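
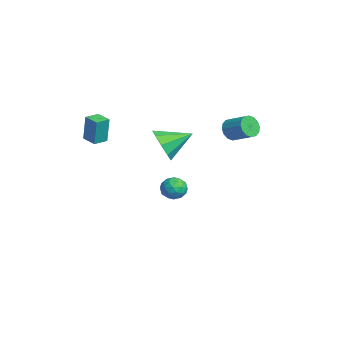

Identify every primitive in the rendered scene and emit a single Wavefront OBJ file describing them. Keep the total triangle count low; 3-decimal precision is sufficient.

v 2.574 -0.628 2.374
v 2.969 -1.016 3.23
v 2.586 0.868 3.046
v 3.481 -0.825 2.796
v 3.568 -0.542 2.164
v 3.19 -0.299 1.63
v 2.523 -0.21 1.445
v 1.88 -0.316 1.694
v 1.562 -0.568 2.261
v 1.717 -0.849 2.881
v 2.273 -1.025 3.263
v -3.927 1.065 -3.432
v -3.54 1.71 -3.281
v -2.86 0.43 -3.459
v -2.473 1.075 -3.308
v -2.922 0.762 -2.77
v -3.581 1.154 -2.753
v -2.819 0.986 -3.987
v -3.478 1.378 -3.97
v -2.855 1.661 -3.623
v -2.918 1.522 -2.871
v -3.482 0.618 -3.869
v -3.545 0.479 -3.117
v -3.827 1.443 -3.354
v -2.573 0.697 -3.386
v -2.837 0.513 -3.07
v -2.609 0.892 -2.98
v -3.852 1.116 -3.044
v -3.624 1.495 -2.955
v -3.261 0.938 -2.655
v -2.776 0.645 -3.785
v -2.548 1.024 -3.696
v -3.791 1.248 -3.76
v -3.563 1.627 -3.67
v -3.139 1.202 -4.085
v -3.197 1.794 -3.466
v -2.57 1.421 -3.482
v -2.773 1.368 -3.881
v -3.161 1.599 -3.872
v -3.234 1.712 -3.024
v -2.607 1.339 -3.04
v -2.871 1.155 -2.724
v -3.259 1.385 -2.714
v -2.832 1.683 -3.226
v -3.793 0.801 -3.7
v -3.166 0.428 -3.716
v -3.141 0.755 -4.026
v -3.529 0.985 -4.016
v -3.83 0.719 -3.258
v -3.203 0.346 -3.274
v -3.239 0.541 -2.868
v -3.627 0.772 -2.859
v -3.568 0.457 -3.514
v -3.436 -3.555 0.528
v -3.284 -3.449 2.087
v -3.851 -2.836 0.519
v -3.699 -2.73 2.078
v -2.661 -3.11 0.422
v -2.509 -3.004 1.981
v -3.076 -2.391 0.413
v -2.924 -2.285 1.972
v -0.438 3.46 1.827
v -0.059 3.436 1.251
v 0.817 4.177 1.797
v 0.438 4.2 2.373
v -0.272 3.719 1.21
v 0.603 4.46 1.755
v -0.53 3.933 1.334
v 0.345 4.674 1.879
v -0.764 4.02 1.59
v 0.112 4.76 2.136
v -0.909 3.956 1.91
v -0.034 4.697 2.455
v -0.929 3.76 2.207
v -0.054 4.501 2.753
v -0.817 3.483 2.403
v 0.059 4.224 2.949
v -0.603 3.2 2.445
v 0.272 3.941 2.99
v -0.345 2.986 2.321
v 0.53 3.727 2.866
v -0.112 2.9 2.064
v 0.764 3.64 2.61
v 0.034 2.963 1.745
v 0.909 3.704 2.29
v 0.054 3.159 1.447
v 0.929 3.9 1.993
f 2 1 4
f 2 4 3
f 4 1 5
f 4 5 3
f 5 1 6
f 5 6 3
f 6 1 7
f 6 7 3
f 7 1 8
f 7 8 3
f 8 1 9
f 8 9 3
f 9 1 10
f 9 10 3
f 10 1 11
f 10 11 3
f 11 1 2
f 11 2 3
f 12 49 28
f 49 23 52
f 28 52 17
f 49 52 28
f 12 28 24
f 28 17 29
f 24 29 13
f 28 29 24
f 12 24 33
f 24 13 34
f 33 34 19
f 24 34 33
f 12 33 45
f 33 19 48
f 45 48 22
f 33 48 45
f 12 45 49
f 45 22 53
f 49 53 23
f 45 53 49
f 13 29 40
f 29 17 43
f 40 43 21
f 29 43 40
f 17 52 30
f 52 23 51
f 30 51 16
f 52 51 30
f 23 53 50
f 53 22 46
f 50 46 14
f 53 46 50
f 22 48 47
f 48 19 35
f 47 35 18
f 48 35 47
f 19 34 39
f 34 13 36
f 39 36 20
f 34 36 39
f 15 41 27
f 41 21 42
f 27 42 16
f 41 42 27
f 15 27 25
f 27 16 26
f 25 26 14
f 27 26 25
f 15 25 32
f 25 14 31
f 32 31 18
f 25 31 32
f 15 32 37
f 32 18 38
f 37 38 20
f 32 38 37
f 15 37 41
f 37 20 44
f 41 44 21
f 37 44 41
f 16 42 30
f 42 21 43
f 30 43 17
f 42 43 30
f 14 26 50
f 26 16 51
f 50 51 23
f 26 51 50
f 18 31 47
f 31 14 46
f 47 46 22
f 31 46 47
f 20 38 39
f 38 18 35
f 39 35 19
f 38 35 39
f 21 44 40
f 44 20 36
f 40 36 13
f 44 36 40
f 55 57 54
f 58 55 54
f 54 57 56
f 56 58 54
f 55 61 57
f 59 55 58
f 59 61 55
f 57 61 56
f 60 58 56
f 56 61 60
f 60 59 58
f 61 59 60
f 63 62 66
f 63 66 64
f 64 66 67
f 64 67 65
f 66 62 68
f 66 68 67
f 67 68 69
f 67 69 65
f 68 62 70
f 68 70 69
f 69 70 71
f 69 71 65
f 70 62 72
f 70 72 71
f 71 72 73
f 71 73 65
f 72 62 74
f 72 74 73
f 73 74 75
f 73 75 65
f 74 62 76
f 74 76 75
f 75 76 77
f 75 77 65
f 76 62 78
f 76 78 77
f 77 78 79
f 77 79 65
f 78 62 80
f 78 80 79
f 79 80 81
f 79 81 65
f 80 62 82
f 80 82 81
f 81 82 83
f 81 83 65
f 82 62 84
f 82 84 83
f 83 84 85
f 83 85 65
f 84 62 86
f 84 86 85
f 85 86 87
f 85 87 65
f 86 62 63
f 86 63 87
f 87 63 64
f 87 64 65



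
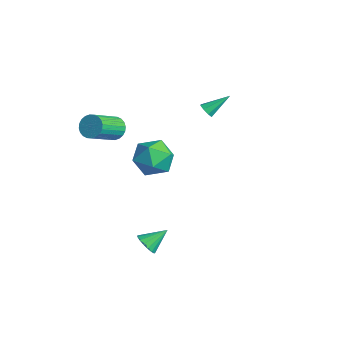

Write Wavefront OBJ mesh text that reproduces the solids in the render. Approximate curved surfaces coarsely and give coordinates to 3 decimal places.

v 3.558 -3.053 -2.316
v 3.962 -3.399 -1.877
v 3.662 -1.927 -1.524
v 4.175 -3.267 -2.092
v 4.246 -3.086 -2.359
v 4.16 -2.897 -2.616
v 3.936 -2.744 -2.804
v 3.625 -2.661 -2.881
v 3.299 -2.669 -2.828
v 3.033 -2.764 -2.658
v 2.887 -2.925 -2.409
v 2.894 -3.116 -2.14
v 3.054 -3.292 -1.911
v 3.329 -3.413 -1.774
v 3.657 -3.452 -1.762
v -1.757 -2.343 2.722
v -1.058 -2.153 2.572
v -0.404 -3.706 3.648
v -1.103 -3.897 3.798
v -1.106 -2.004 2.815
v -0.452 -3.558 3.891
v -1.253 -1.908 3.044
v -0.599 -3.461 4.12
v -1.477 -1.877 3.224
v -0.823 -3.431 4.3
v -1.743 -1.918 3.327
v -1.089 -3.472 4.404
v -2.012 -2.023 3.339
v -1.358 -3.577 4.415
v -2.242 -2.177 3.256
v -1.587 -3.731 4.332
v -2.398 -2.356 3.092
v -1.744 -3.91 4.168
v -2.456 -2.534 2.872
v -1.802 -4.087 3.948
v -2.408 -2.682 2.629
v -1.754 -4.236 3.705
v -2.261 -2.779 2.4
v -1.607 -4.332 3.476
v -2.037 -2.809 2.22
v -1.383 -4.363 3.296
v -1.771 -2.768 2.116
v -1.117 -4.322 3.193
v -1.502 -2.663 2.105
v -0.848 -4.217 3.181
v -1.273 -2.509 2.188
v -0.618 -4.063 3.264
v -1.116 -2.33 2.352
v -0.462 -3.884 3.428
v 1.015 -0.972 3.214
v 2.192 -1.015 2.938
v 0.628 -2.225 1.762
v 1.805 -2.268 1.486
v 1.408 -2.758 2.518
v 1.648 -1.983 3.415
v 1.172 -1.257 1.285
v 1.412 -0.482 2.182
v 2.289 -1.19 1.745
v 2.435 -2.118 2.507
v 0.385 -1.122 2.193
v 0.531 -2.05 2.955
v -1.633 2.88 2.529
v -1.191 2.975 2.292
v -1.427 4.16 3.431
v -1.495 3.148 2.117
v -1.879 3.163 2.183
v -2.12 3.013 2.452
v -2.075 2.784 2.765
v -1.771 2.612 2.94
v -1.387 2.597 2.874
v -1.147 2.747 2.606
f 2 1 4
f 2 4 3
f 4 1 5
f 4 5 3
f 5 1 6
f 5 6 3
f 6 1 7
f 6 7 3
f 7 1 8
f 7 8 3
f 8 1 9
f 8 9 3
f 9 1 10
f 9 10 3
f 10 1 11
f 10 11 3
f 11 1 12
f 11 12 3
f 12 1 13
f 12 13 3
f 13 1 14
f 13 14 3
f 14 1 15
f 14 15 3
f 15 1 2
f 15 2 3
f 17 16 20
f 17 20 18
f 18 20 21
f 18 21 19
f 20 16 22
f 20 22 21
f 21 22 23
f 21 23 19
f 22 16 24
f 22 24 23
f 23 24 25
f 23 25 19
f 24 16 26
f 24 26 25
f 25 26 27
f 25 27 19
f 26 16 28
f 26 28 27
f 27 28 29
f 27 29 19
f 28 16 30
f 28 30 29
f 29 30 31
f 29 31 19
f 30 16 32
f 30 32 31
f 31 32 33
f 31 33 19
f 32 16 34
f 32 34 33
f 33 34 35
f 33 35 19
f 34 16 36
f 34 36 35
f 35 36 37
f 35 37 19
f 36 16 38
f 36 38 37
f 37 38 39
f 37 39 19
f 38 16 40
f 38 40 39
f 39 40 41
f 39 41 19
f 40 16 42
f 40 42 41
f 41 42 43
f 41 43 19
f 42 16 44
f 42 44 43
f 43 44 45
f 43 45 19
f 44 16 46
f 44 46 45
f 45 46 47
f 45 47 19
f 46 16 48
f 46 48 47
f 47 48 49
f 47 49 19
f 48 16 17
f 48 17 49
f 49 17 18
f 49 18 19
f 50 61 55
f 50 55 51
f 50 51 57
f 50 57 60
f 50 60 61
f 51 55 59
f 55 61 54
f 61 60 52
f 60 57 56
f 57 51 58
f 53 59 54
f 53 54 52
f 53 52 56
f 53 56 58
f 53 58 59
f 54 59 55
f 52 54 61
f 56 52 60
f 58 56 57
f 59 58 51
f 63 62 65
f 63 65 64
f 65 62 66
f 65 66 64
f 66 62 67
f 66 67 64
f 67 62 68
f 67 68 64
f 68 62 69
f 68 69 64
f 69 62 70
f 69 70 64
f 70 62 71
f 70 71 64
f 71 62 63
f 71 63 64



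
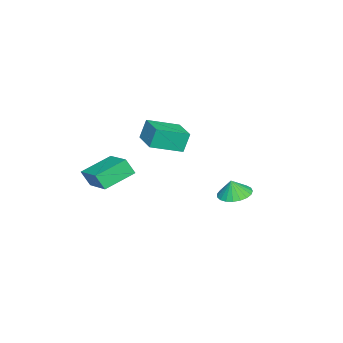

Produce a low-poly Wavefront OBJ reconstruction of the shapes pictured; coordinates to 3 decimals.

v 0.903 -2.399 -2.187
v 0.97 -2.885 -1.27
v 2.302 -1 -1.546
v 2.369 -1.486 -0.63
v 2.311 -3.494 -2.87
v 2.378 -3.98 -1.954
v 3.71 -2.095 -2.23
v 3.777 -2.581 -1.313
v -3.55 -3.032 -1.981
v -3.859 -2.754 -0.749
v -4.67 -1.522 -2.603
v -4.979 -1.244 -1.371
v -2.081 -1.896 -1.869
v -2.39 -1.618 -0.637
v -3.201 -0.386 -2.491
v -3.51 -0.108 -1.259
v -0.729 3.339 -3.756
v -0.252 4.16 -3.71
v -0.551 3.181 -2.764
v -0.62 4.274 -3.626
v -1.008 4.227 -3.564
v -1.347 4.026 -3.535
v -1.579 3.707 -3.545
v -1.664 3.324 -3.591
v -1.588 2.944 -3.665
v -1.363 2.632 -3.755
v -1.028 2.442 -3.846
v -0.642 2.408 -3.92
v -0.271 2.534 -3.967
v 0.021 2.8 -3.977
v 0.184 3.159 -3.948
v 0.188 3.549 -3.887
v 0.034 3.903 -3.803
f 2 4 1
f 5 2 1
f 1 4 3
f 3 5 1
f 2 8 4
f 6 2 5
f 6 8 2
f 4 8 3
f 7 5 3
f 3 8 7
f 7 6 5
f 8 6 7
f 10 12 9
f 13 10 9
f 9 12 11
f 11 13 9
f 10 16 12
f 14 10 13
f 14 16 10
f 12 16 11
f 15 13 11
f 11 16 15
f 15 14 13
f 16 14 15
f 18 17 20
f 18 20 19
f 20 17 21
f 20 21 19
f 21 17 22
f 21 22 19
f 22 17 23
f 22 23 19
f 23 17 24
f 23 24 19
f 24 17 25
f 24 25 19
f 25 17 26
f 25 26 19
f 26 17 27
f 26 27 19
f 27 17 28
f 27 28 19
f 28 17 29
f 28 29 19
f 29 17 30
f 29 30 19
f 30 17 31
f 30 31 19
f 31 17 32
f 31 32 19
f 32 17 33
f 32 33 19
f 33 17 18
f 33 18 19



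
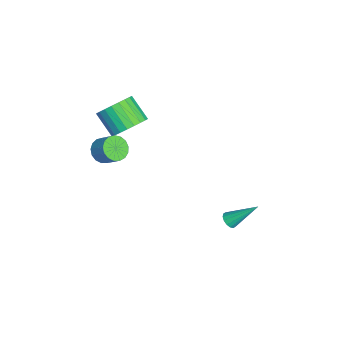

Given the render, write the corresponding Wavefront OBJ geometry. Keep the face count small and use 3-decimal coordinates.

v 0.314 -3.957 2.351
v 0.8 -3.75 1.791
v 1.372 -3.096 2.529
v 0.886 -3.303 3.089
v 0.532 -3.497 1.774
v 1.105 -2.843 2.512
v 0.215 -3.349 1.889
v 0.787 -2.695 2.627
v -0.08 -3.34 2.11
v 0.493 -2.687 2.848
v -0.284 -3.473 2.386
v 0.288 -2.819 3.124
v -0.352 -3.717 2.655
v 0.221 -3.063 3.393
v -0.267 -4.015 2.853
v 0.306 -3.362 3.591
v -0.049 -4.301 2.937
v 0.523 -3.647 3.675
v 0.252 -4.507 2.886
v 0.825 -3.853 3.624
v 0.567 -4.587 2.713
v 1.14 -3.934 3.451
v 0.824 -4.523 2.457
v 1.397 -3.87 3.195
v 0.965 -4.33 2.176
v 1.537 -3.676 2.914
v 0.956 -4.05 1.936
v 1.528 -3.397 2.674
v -0.75 2.517 -4.673
v -0.227 2.54 -4.753
v -0.61 4.003 -3.327
v -0.335 2.715 -4.935
v -0.554 2.836 -5.047
v -0.826 2.872 -5.058
v -1.077 2.813 -4.966
v -1.241 2.674 -4.795
v -1.274 2.493 -4.592
v -1.166 2.318 -4.41
v -0.947 2.197 -4.298
v -0.675 2.161 -4.287
v -0.423 2.22 -4.379
v -0.259 2.359 -4.55
v -2.553 -2.691 1.574
v -1.86 -2.438 2.376
v -2.794 -3.276 3.448
v -3.487 -3.529 2.646
v -2.131 -2.111 2.395
v -3.065 -2.949 3.467
v -2.467 -1.873 2.289
v -3.401 -2.711 3.361
v -2.816 -1.759 2.074
v -3.75 -2.597 3.146
v -3.125 -1.787 1.783
v -4.059 -2.625 2.855
v -3.347 -1.952 1.46
v -4.28 -2.791 2.532
v -3.448 -2.231 1.155
v -4.381 -3.069 2.226
v -3.412 -2.579 0.913
v -4.346 -3.417 1.985
v -3.246 -2.944 0.772
v -4.18 -3.782 1.844
v -2.975 -3.271 0.753
v -3.909 -4.109 1.825
v -2.639 -3.509 0.859
v -3.573 -4.347 1.931
v -2.29 -3.623 1.074
v -3.224 -4.461 2.146
v -1.981 -3.595 1.365
v -2.915 -4.433 2.437
v -1.76 -3.429 1.688
v -2.693 -4.268 2.76
v -1.659 -3.151 1.994
v -2.592 -3.989 3.065
v -1.694 -2.803 2.235
v -2.628 -3.641 3.307
f 2 1 5
f 2 5 3
f 3 5 6
f 3 6 4
f 5 1 7
f 5 7 6
f 6 7 8
f 6 8 4
f 7 1 9
f 7 9 8
f 8 9 10
f 8 10 4
f 9 1 11
f 9 11 10
f 10 11 12
f 10 12 4
f 11 1 13
f 11 13 12
f 12 13 14
f 12 14 4
f 13 1 15
f 13 15 14
f 14 15 16
f 14 16 4
f 15 1 17
f 15 17 16
f 16 17 18
f 16 18 4
f 17 1 19
f 17 19 18
f 18 19 20
f 18 20 4
f 19 1 21
f 19 21 20
f 20 21 22
f 20 22 4
f 21 1 23
f 21 23 22
f 22 23 24
f 22 24 4
f 23 1 25
f 23 25 24
f 24 25 26
f 24 26 4
f 25 1 27
f 25 27 26
f 26 27 28
f 26 28 4
f 27 1 2
f 27 2 28
f 28 2 3
f 28 3 4
f 30 29 32
f 30 32 31
f 32 29 33
f 32 33 31
f 33 29 34
f 33 34 31
f 34 29 35
f 34 35 31
f 35 29 36
f 35 36 31
f 36 29 37
f 36 37 31
f 37 29 38
f 37 38 31
f 38 29 39
f 38 39 31
f 39 29 40
f 39 40 31
f 40 29 41
f 40 41 31
f 41 29 42
f 41 42 31
f 42 29 30
f 42 30 31
f 44 43 47
f 44 47 45
f 45 47 48
f 45 48 46
f 47 43 49
f 47 49 48
f 48 49 50
f 48 50 46
f 49 43 51
f 49 51 50
f 50 51 52
f 50 52 46
f 51 43 53
f 51 53 52
f 52 53 54
f 52 54 46
f 53 43 55
f 53 55 54
f 54 55 56
f 54 56 46
f 55 43 57
f 55 57 56
f 56 57 58
f 56 58 46
f 57 43 59
f 57 59 58
f 58 59 60
f 58 60 46
f 59 43 61
f 59 61 60
f 60 61 62
f 60 62 46
f 61 43 63
f 61 63 62
f 62 63 64
f 62 64 46
f 63 43 65
f 63 65 64
f 64 65 66
f 64 66 46
f 65 43 67
f 65 67 66
f 66 67 68
f 66 68 46
f 67 43 69
f 67 69 68
f 68 69 70
f 68 70 46
f 69 43 71
f 69 71 70
f 70 71 72
f 70 72 46
f 71 43 73
f 71 73 72
f 72 73 74
f 72 74 46
f 73 43 75
f 73 75 74
f 74 75 76
f 74 76 46
f 75 43 44
f 75 44 76
f 76 44 45
f 76 45 46



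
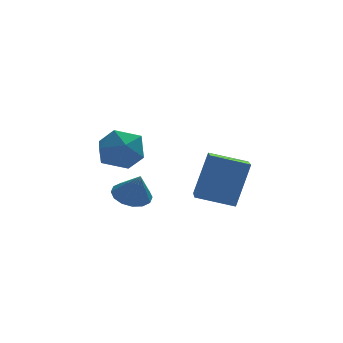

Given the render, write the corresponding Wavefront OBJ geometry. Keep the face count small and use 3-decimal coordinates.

v -3.344 1.91 3.406
v -2.624 2.062 2.611
v -2.616 0.358 3.769
v -1.896 0.51 2.974
v -1.851 1.118 3.869
v -2.301 2.078 3.645
v -2.939 0.342 2.735
v -3.389 1.302 2.511
v -2.374 1.093 2.197
v -1.701 1.573 2.897
v -3.539 0.847 3.483
v -2.866 1.327 4.183
v 0.322 1.517 0.184
v 1.063 2.044 2.166
v 0.722 3.379 -0.46
v 1.462 3.906 1.521
v 1.858 1.034 -0.261
v 2.598 1.561 1.72
v 2.257 2.896 -0.906
v 2.998 3.423 1.076
v -1.837 3.146 -0.166
v -1.194 2.695 -0.491
v -1.583 2.634 1.046
v -1.014 3.077 -0.367
v -1.054 3.478 -0.19
v -1.304 3.789 -0.005
v -1.697 3.929 0.136
v -2.127 3.859 0.196
v -2.48 3.598 0.16
v -2.66 3.216 0.036
v -2.619 2.815 -0.142
v -2.369 2.504 -0.326
v -1.977 2.364 -0.468
v -1.547 2.434 -0.528
f 1 12 6
f 1 6 2
f 1 2 8
f 1 8 11
f 1 11 12
f 2 6 10
f 6 12 5
f 12 11 3
f 11 8 7
f 8 2 9
f 4 10 5
f 4 5 3
f 4 3 7
f 4 7 9
f 4 9 10
f 5 10 6
f 3 5 12
f 7 3 11
f 9 7 8
f 10 9 2
f 14 16 13
f 17 14 13
f 13 16 15
f 15 17 13
f 14 20 16
f 18 14 17
f 18 20 14
f 16 20 15
f 19 17 15
f 15 20 19
f 19 18 17
f 20 18 19
f 22 21 24
f 22 24 23
f 24 21 25
f 24 25 23
f 25 21 26
f 25 26 23
f 26 21 27
f 26 27 23
f 27 21 28
f 27 28 23
f 28 21 29
f 28 29 23
f 29 21 30
f 29 30 23
f 30 21 31
f 30 31 23
f 31 21 32
f 31 32 23
f 32 21 33
f 32 33 23
f 33 21 34
f 33 34 23
f 34 21 22
f 34 22 23



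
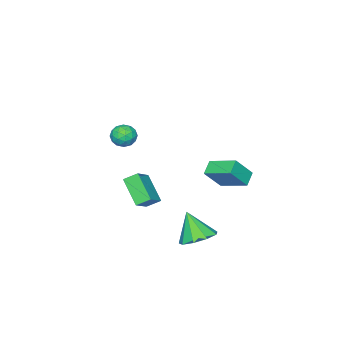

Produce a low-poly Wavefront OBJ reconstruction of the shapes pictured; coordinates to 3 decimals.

v -3.944 -1.227 -2.731
v -2.972 -1.611 -1.481
v -4.071 0.479 -2.108
v -3.099 0.094 -0.857
v -3.161 -0.974 -3.263
v -2.189 -1.359 -2.012
v -3.288 0.731 -2.639
v -2.316 0.347 -1.389
v 1.323 1.149 -4.312
v 2.384 0.952 -4.362
v 1.237 0.271 -2.708
v 2.263 1.594 -4.017
v 1.702 2.027 -3.81
v 0.964 2.05 -3.838
v 0.394 1.651 -4.087
v 0.259 1.017 -4.441
v 0.622 0.445 -4.735
v 1.313 0.202 -4.831
v 2.009 0.402 -4.684
v -0.315 -2.788 -3.831
v -0.828 -4.138 -2.58
v 0.851 -2.509 -3.052
v 0.339 -3.86 -1.802
v 0.161 -3.42 -4.318
v -0.351 -4.771 -3.068
v 1.328 -3.142 -3.54
v 0.815 -4.492 -2.289
v 3.412 -1.213 3.437
v 3.848 -1.592 3.91
v 3.472 -2.128 2.65
v 3.908 -2.507 3.123
v 3.189 -2.391 3.289
v 3.152 -1.826 3.775
v 4.168 -1.894 2.785
v 4.131 -1.329 3.271
v 4.315 -2.013 3.507
v 3.711 -2.32 3.818
v 3.609 -1.4 2.742
v 3.005 -1.707 3.053
v 3.625 -1.323 3.743
v 3.695 -2.397 2.817
v 3.272 -2.33 2.915
v 3.529 -2.552 3.193
v 3.216 -1.46 3.663
v 3.472 -1.683 3.941
v 3.085 -2.152 3.576
v 3.848 -2.037 2.619
v 4.104 -2.26 2.897
v 3.791 -1.168 3.367
v 4.048 -1.39 3.645
v 4.235 -1.568 2.984
v 4.156 -1.792 3.784
v 4.191 -2.33 3.321
v 4.343 -1.97 3.122
v 4.322 -1.637 3.408
v 3.8 -1.973 3.967
v 3.835 -2.51 3.504
v 3.413 -2.443 3.602
v 3.391 -2.111 3.888
v 4.075 -2.22 3.73
v 3.485 -1.21 3.056
v 3.52 -1.747 2.593
v 3.929 -1.609 2.672
v 3.907 -1.277 2.958
v 3.129 -1.39 3.239
v 3.164 -1.928 2.776
v 2.998 -2.083 3.152
v 2.977 -1.75 3.438
v 3.245 -1.5 2.83
f 2 4 1
f 5 2 1
f 1 4 3
f 3 5 1
f 2 8 4
f 6 2 5
f 6 8 2
f 4 8 3
f 7 5 3
f 3 8 7
f 7 6 5
f 8 6 7
f 10 9 12
f 10 12 11
f 12 9 13
f 12 13 11
f 13 9 14
f 13 14 11
f 14 9 15
f 14 15 11
f 15 9 16
f 15 16 11
f 16 9 17
f 16 17 11
f 17 9 18
f 17 18 11
f 18 9 19
f 18 19 11
f 19 9 10
f 19 10 11
f 21 23 20
f 24 21 20
f 20 23 22
f 22 24 20
f 21 27 23
f 25 21 24
f 25 27 21
f 23 27 22
f 26 24 22
f 22 27 26
f 26 25 24
f 27 25 26
f 28 65 44
f 65 39 68
f 44 68 33
f 65 68 44
f 28 44 40
f 44 33 45
f 40 45 29
f 44 45 40
f 28 40 49
f 40 29 50
f 49 50 35
f 40 50 49
f 28 49 61
f 49 35 64
f 61 64 38
f 49 64 61
f 28 61 65
f 61 38 69
f 65 69 39
f 61 69 65
f 29 45 56
f 45 33 59
f 56 59 37
f 45 59 56
f 33 68 46
f 68 39 67
f 46 67 32
f 68 67 46
f 39 69 66
f 69 38 62
f 66 62 30
f 69 62 66
f 38 64 63
f 64 35 51
f 63 51 34
f 64 51 63
f 35 50 55
f 50 29 52
f 55 52 36
f 50 52 55
f 31 57 43
f 57 37 58
f 43 58 32
f 57 58 43
f 31 43 41
f 43 32 42
f 41 42 30
f 43 42 41
f 31 41 48
f 41 30 47
f 48 47 34
f 41 47 48
f 31 48 53
f 48 34 54
f 53 54 36
f 48 54 53
f 31 53 57
f 53 36 60
f 57 60 37
f 53 60 57
f 32 58 46
f 58 37 59
f 46 59 33
f 58 59 46
f 30 42 66
f 42 32 67
f 66 67 39
f 42 67 66
f 34 47 63
f 47 30 62
f 63 62 38
f 47 62 63
f 36 54 55
f 54 34 51
f 55 51 35
f 54 51 55
f 37 60 56
f 60 36 52
f 56 52 29
f 60 52 56



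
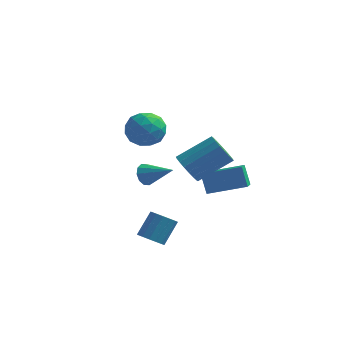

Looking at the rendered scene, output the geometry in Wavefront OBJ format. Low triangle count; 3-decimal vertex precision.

v 0.347 -3.605 -2.959
v 0.91 -3.336 -3.375
v 1.336 -2.406 -2.197
v 0.773 -2.675 -1.781
v 0.609 -3.103 -3.45
v 1.036 -2.173 -2.273
v 0.238 -3.004 -3.394
v 0.664 -2.074 -2.216
v -0.104 -3.066 -3.221
v 0.322 -2.136 -2.044
v -0.325 -3.273 -2.978
v 0.101 -2.343 -1.8
v -0.366 -3.568 -2.73
v 0.06 -2.638 -1.552
v -0.216 -3.874 -2.543
v 0.21 -2.944 -1.365
v 0.084 -4.107 -2.467
v 0.511 -3.177 -1.29
v 0.456 -4.206 -2.524
v 0.882 -3.276 -1.346
v 0.798 -4.144 -2.696
v 1.224 -3.214 -1.519
v 1.019 -3.937 -2.94
v 1.445 -3.007 -1.762
v 1.06 -3.642 -3.188
v 1.486 -2.712 -2.01
v 2.143 0.354 -1.67
v 1.704 0.806 -0.544
v 2.034 1.401 -2.133
v 1.596 1.853 -1.007
v 4.164 0.827 -1.073
v 3.726 1.279 0.053
v 4.056 1.874 -1.536
v 3.617 2.326 -0.41
v 2.252 -3.794 2.569
v 2.855 -3.982 1.928
v 4.371 -3.014 3.069
v 3.768 -2.826 3.711
v 2.713 -3.625 1.815
v 4.228 -2.657 2.956
v 2.479 -3.302 1.851
v 3.994 -2.334 2.992
v 2.2 -3.076 2.029
v 3.716 -2.108 3.17
v 1.932 -2.993 2.314
v 3.447 -2.024 3.456
v 1.727 -3.068 2.65
v 3.242 -2.099 3.792
v 1.626 -3.287 2.97
v 3.142 -2.318 4.111
v 1.649 -3.606 3.211
v 3.165 -2.638 4.352
v 1.792 -3.963 3.324
v 3.307 -2.995 4.465
v 2.026 -4.286 3.288
v 3.541 -3.318 4.429
v 2.304 -4.512 3.11
v 3.82 -3.544 4.251
v 2.573 -4.596 2.824
v 4.088 -3.627 3.966
v 2.778 -4.521 2.488
v 4.293 -3.552 3.63
v 2.878 -4.302 2.169
v 4.394 -3.333 3.31
v -1.286 0.91 -1.122
v -0.938 1.137 -1.71
v 0.306 0.55 -0.318
v -0.995 1.486 -1.441
v -1.164 1.615 -1.049
v -1.379 1.475 -0.686
v -1.559 1.119 -0.49
v -1.634 0.683 -0.535
v -1.577 0.333 -0.804
v -1.409 0.204 -1.195
v -1.193 0.344 -1.558
v -1.014 0.701 -1.755
v -2.18 3.79 1.45
v -1.16 3.346 1.868
v -2.5 2.154 0.492
v -1.48 1.71 0.91
v -2.395 1.889 1.646
v -2.197 2.901 2.238
v -1.463 2.599 0.122
v -1.265 3.611 0.714
v -0.717 2.611 1.047
v -1.293 2.172 1.989
v -2.367 3.328 0.371
v -2.943 2.889 1.313
v -1.642 3.712 1.743
v -2.018 1.788 0.617
v -2.556 1.894 1.05
v -1.956 1.633 1.295
v -2.252 3.45 1.961
v -1.652 3.189 2.206
v -2.378 2.333 2.076
v -2.008 2.311 0.154
v -1.408 2.05 0.399
v -1.704 3.867 1.065
v -1.104 3.606 1.31
v -1.282 3.167 0.284
v -0.782 3.019 1.506
v -0.97 2.057 0.943
v -0.96 2.58 0.48
v -0.844 3.174 0.828
v -1.121 2.761 2.059
v -1.308 1.799 1.497
v -1.846 1.904 1.929
v -1.73 2.499 2.277
v -0.86 2.328 1.577
v -2.352 3.701 0.863
v -2.539 2.739 0.301
v -1.93 3.001 0.083
v -1.814 3.596 0.431
v -2.69 3.443 1.417
v -2.878 2.481 0.854
v -2.816 2.326 1.532
v -2.7 2.92 1.88
v -2.8 3.172 0.783
f 2 1 5
f 2 5 3
f 3 5 6
f 3 6 4
f 5 1 7
f 5 7 6
f 6 7 8
f 6 8 4
f 7 1 9
f 7 9 8
f 8 9 10
f 8 10 4
f 9 1 11
f 9 11 10
f 10 11 12
f 10 12 4
f 11 1 13
f 11 13 12
f 12 13 14
f 12 14 4
f 13 1 15
f 13 15 14
f 14 15 16
f 14 16 4
f 15 1 17
f 15 17 16
f 16 17 18
f 16 18 4
f 17 1 19
f 17 19 18
f 18 19 20
f 18 20 4
f 19 1 21
f 19 21 20
f 20 21 22
f 20 22 4
f 21 1 23
f 21 23 22
f 22 23 24
f 22 24 4
f 23 1 25
f 23 25 24
f 24 25 26
f 24 26 4
f 25 1 2
f 25 2 26
f 26 2 3
f 26 3 4
f 28 30 27
f 31 28 27
f 27 30 29
f 29 31 27
f 28 34 30
f 32 28 31
f 32 34 28
f 30 34 29
f 33 31 29
f 29 34 33
f 33 32 31
f 34 32 33
f 36 35 39
f 36 39 37
f 37 39 40
f 37 40 38
f 39 35 41
f 39 41 40
f 40 41 42
f 40 42 38
f 41 35 43
f 41 43 42
f 42 43 44
f 42 44 38
f 43 35 45
f 43 45 44
f 44 45 46
f 44 46 38
f 45 35 47
f 45 47 46
f 46 47 48
f 46 48 38
f 47 35 49
f 47 49 48
f 48 49 50
f 48 50 38
f 49 35 51
f 49 51 50
f 50 51 52
f 50 52 38
f 51 35 53
f 51 53 52
f 52 53 54
f 52 54 38
f 53 35 55
f 53 55 54
f 54 55 56
f 54 56 38
f 55 35 57
f 55 57 56
f 56 57 58
f 56 58 38
f 57 35 59
f 57 59 58
f 58 59 60
f 58 60 38
f 59 35 61
f 59 61 60
f 60 61 62
f 60 62 38
f 61 35 63
f 61 63 62
f 62 63 64
f 62 64 38
f 63 35 36
f 63 36 64
f 64 36 37
f 64 37 38
f 66 65 68
f 66 68 67
f 68 65 69
f 68 69 67
f 69 65 70
f 69 70 67
f 70 65 71
f 70 71 67
f 71 65 72
f 71 72 67
f 72 65 73
f 72 73 67
f 73 65 74
f 73 74 67
f 74 65 75
f 74 75 67
f 75 65 76
f 75 76 67
f 76 65 66
f 76 66 67
f 77 114 93
f 114 88 117
f 93 117 82
f 114 117 93
f 77 93 89
f 93 82 94
f 89 94 78
f 93 94 89
f 77 89 98
f 89 78 99
f 98 99 84
f 89 99 98
f 77 98 110
f 98 84 113
f 110 113 87
f 98 113 110
f 77 110 114
f 110 87 118
f 114 118 88
f 110 118 114
f 78 94 105
f 94 82 108
f 105 108 86
f 94 108 105
f 82 117 95
f 117 88 116
f 95 116 81
f 117 116 95
f 88 118 115
f 118 87 111
f 115 111 79
f 118 111 115
f 87 113 112
f 113 84 100
f 112 100 83
f 113 100 112
f 84 99 104
f 99 78 101
f 104 101 85
f 99 101 104
f 80 106 92
f 106 86 107
f 92 107 81
f 106 107 92
f 80 92 90
f 92 81 91
f 90 91 79
f 92 91 90
f 80 90 97
f 90 79 96
f 97 96 83
f 90 96 97
f 80 97 102
f 97 83 103
f 102 103 85
f 97 103 102
f 80 102 106
f 102 85 109
f 106 109 86
f 102 109 106
f 81 107 95
f 107 86 108
f 95 108 82
f 107 108 95
f 79 91 115
f 91 81 116
f 115 116 88
f 91 116 115
f 83 96 112
f 96 79 111
f 112 111 87
f 96 111 112
f 85 103 104
f 103 83 100
f 104 100 84
f 103 100 104
f 86 109 105
f 109 85 101
f 105 101 78
f 109 101 105



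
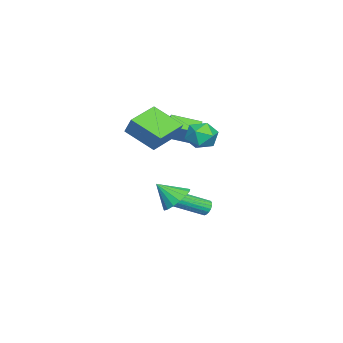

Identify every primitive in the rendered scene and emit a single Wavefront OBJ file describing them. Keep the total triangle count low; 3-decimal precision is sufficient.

v 0.934 0.077 -2.604
v 1.8 0.468 -2.262
v 1.006 -1.037 -1.516
v 1.46 0.697 -2.005
v 1 0.784 -1.885
v 0.524 0.709 -1.931
v 0.143 0.489 -2.13
v -0.058 0.175 -2.438
v -0.031 -0.161 -2.784
v 0.217 -0.443 -3.089
v 0.629 -0.605 -3.283
v 1.111 -0.611 -3.322
v 1.552 -0.46 -3.196
v 1.852 -0.185 -2.934
v 1.941 0.15 -2.597
v -1.23 -1.242 1.897
v -0.485 -0.574 3.067
v -1.752 0.33 1.331
v -1.007 0.998 2.502
v -0.473 -1.178 1.378
v 0.272 -0.51 2.549
v -0.995 0.394 0.813
v -0.25 1.062 1.983
v -1.611 1.131 -4.326
v -1.262 1.083 -4.736
v -0.36 -0.479 -3.783
v -0.709 -0.431 -3.374
v -1.151 1.237 -4.588
v -0.249 -0.325 -3.636
v -1.131 1.37 -4.389
v -0.229 -0.192 -3.436
v -1.206 1.456 -4.178
v -0.304 -0.107 -3.225
v -1.361 1.477 -3.995
v -0.459 -0.085 -3.043
v -1.566 1.43 -3.879
v -0.664 -0.132 -2.926
v -1.78 1.324 -3.851
v -0.878 -0.239 -2.898
v -1.96 1.179 -3.917
v -1.058 -0.383 -2.964
v -2.071 1.025 -4.064
v -1.169 -0.537 -3.112
v -2.091 0.892 -4.264
v -1.189 -0.67 -3.311
v -2.016 0.807 -4.475
v -1.114 -0.756 -3.522
v -1.861 0.785 -4.657
v -0.959 -0.777 -3.705
v -1.656 0.832 -4.774
v -0.754 -0.73 -3.821
v -1.442 0.939 -4.802
v -0.54 -0.624 -3.849
v 0.432 -1.651 3.1
v 0.784 -1.195 4.118
v 0.964 0.061 2.148
v 1.316 0.517 3.166
v 2.284 -2.397 2.794
v 2.636 -1.941 3.812
v 2.816 -0.685 1.842
v 3.168 -0.229 2.86
v 0.732 2.274 2.575
v 1.326 2.143 1.796
v 1.074 0.797 3.084
v 1.668 0.666 2.305
v 1.922 1.301 3.018
v 1.71 2.214 2.704
v 0.69 0.726 2.176
v 0.478 1.639 1.862
v 1.3 1.187 1.549
v 2.061 1.542 2.07
v 0.339 1.398 2.81
v 1.1 1.753 3.331
f 2 1 4
f 2 4 3
f 4 1 5
f 4 5 3
f 5 1 6
f 5 6 3
f 6 1 7
f 6 7 3
f 7 1 8
f 7 8 3
f 8 1 9
f 8 9 3
f 9 1 10
f 9 10 3
f 10 1 11
f 10 11 3
f 11 1 12
f 11 12 3
f 12 1 13
f 12 13 3
f 13 1 14
f 13 14 3
f 14 1 15
f 14 15 3
f 15 1 2
f 15 2 3
f 17 19 16
f 20 17 16
f 16 19 18
f 18 20 16
f 17 23 19
f 21 17 20
f 21 23 17
f 19 23 18
f 22 20 18
f 18 23 22
f 22 21 20
f 23 21 22
f 25 24 28
f 25 28 26
f 26 28 29
f 26 29 27
f 28 24 30
f 28 30 29
f 29 30 31
f 29 31 27
f 30 24 32
f 30 32 31
f 31 32 33
f 31 33 27
f 32 24 34
f 32 34 33
f 33 34 35
f 33 35 27
f 34 24 36
f 34 36 35
f 35 36 37
f 35 37 27
f 36 24 38
f 36 38 37
f 37 38 39
f 37 39 27
f 38 24 40
f 38 40 39
f 39 40 41
f 39 41 27
f 40 24 42
f 40 42 41
f 41 42 43
f 41 43 27
f 42 24 44
f 42 44 43
f 43 44 45
f 43 45 27
f 44 24 46
f 44 46 45
f 45 46 47
f 45 47 27
f 46 24 48
f 46 48 47
f 47 48 49
f 47 49 27
f 48 24 50
f 48 50 49
f 49 50 51
f 49 51 27
f 50 24 52
f 50 52 51
f 51 52 53
f 51 53 27
f 52 24 25
f 52 25 53
f 53 25 26
f 53 26 27
f 55 57 54
f 58 55 54
f 54 57 56
f 56 58 54
f 55 61 57
f 59 55 58
f 59 61 55
f 57 61 56
f 60 58 56
f 56 61 60
f 60 59 58
f 61 59 60
f 62 73 67
f 62 67 63
f 62 63 69
f 62 69 72
f 62 72 73
f 63 67 71
f 67 73 66
f 73 72 64
f 72 69 68
f 69 63 70
f 65 71 66
f 65 66 64
f 65 64 68
f 65 68 70
f 65 70 71
f 66 71 67
f 64 66 73
f 68 64 72
f 70 68 69
f 71 70 63



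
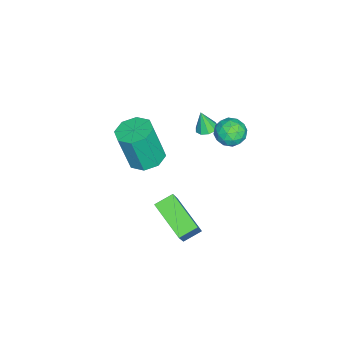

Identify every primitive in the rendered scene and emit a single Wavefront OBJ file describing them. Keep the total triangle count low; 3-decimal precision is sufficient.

v -2.274 2.42 0.073
v -1.548 2.497 -0.196
v -2.352 1.283 -0.464
v -1.626 1.36 -0.733
v -1.751 1.275 0.031
v -1.703 1.978 0.362
v -2.197 1.802 -1.022
v -2.149 2.505 -0.691
v -1.501 2.115 -0.873
v -1.225 1.79 -0.222
v -2.675 1.99 -0.438
v -2.399 1.665 0.213
v -1.904 2.558 -0.015
v -1.996 1.222 -0.645
v -2.069 1.172 -0.196
v -1.642 1.217 -0.355
v -1.995 2.253 0.313
v -1.569 2.298 0.155
v -1.688 1.58 0.289
v -2.331 1.482 -0.815
v -1.905 1.527 -0.973
v -2.258 2.563 -0.305
v -1.831 2.608 -0.464
v -2.212 2.2 -0.949
v -1.45 2.379 -0.571
v -1.495 1.711 -0.886
v -1.831 1.971 -1.056
v -1.803 2.384 -0.861
v -1.288 2.188 -0.188
v -1.333 1.52 -0.503
v -1.407 1.47 -0.055
v -1.379 1.883 0.14
v -1.26 1.963 -0.586
v -2.567 2.26 -0.157
v -2.612 1.592 -0.472
v -2.521 1.897 -0.8
v -2.493 2.31 -0.605
v -2.405 2.069 0.226
v -2.45 1.401 -0.089
v -2.097 1.396 0.201
v -2.069 1.809 0.396
v -2.64 1.817 -0.074
v -0.285 -1.414 -1.45
v 0.583 -1.272 -1.479
v 0.733 -1.784 0.521
v -0.135 -1.926 0.55
v 0.237 -0.719 -1.311
v 0.387 -1.232 0.689
v -0.415 -0.573 -1.225
v -0.265 -1.086 0.775
v -0.991 -0.92 -1.27
v -0.84 -1.432 0.73
v -1.153 -1.556 -1.421
v -1.003 -2.068 0.579
v -0.807 -2.108 -1.589
v -0.657 -2.621 0.411
v -0.155 -2.254 -1.675
v -0.005 -2.767 0.325
v 0.42 -1.908 -1.63
v 0.571 -2.42 0.37
v -3.375 0.452 -1.918
v -2.904 0.677 -1.829
v -3.425 0.148 -0.882
v -3.169 0.918 -1.771
v -3.531 0.94 -1.782
v -3.82 0.734 -1.856
v -3.901 0.396 -1.959
v -3.736 0.084 -2.043
v -3.402 -0.056 -2.068
v -3.056 0.042 -2.023
v -2.859 0.331 -1.928
v 1.173 -0.42 -3.46
v 0.597 0.235 -3.11
v 2.24 0.967 -4.297
v 1.664 1.622 -3.946
v 2.296 -0.302 -1.834
v 1.72 0.353 -1.483
v 3.363 1.085 -2.67
v 2.787 1.74 -2.32
f 1 38 17
f 38 12 41
f 17 41 6
f 38 41 17
f 1 17 13
f 17 6 18
f 13 18 2
f 17 18 13
f 1 13 22
f 13 2 23
f 22 23 8
f 13 23 22
f 1 22 34
f 22 8 37
f 34 37 11
f 22 37 34
f 1 34 38
f 34 11 42
f 38 42 12
f 34 42 38
f 2 18 29
f 18 6 32
f 29 32 10
f 18 32 29
f 6 41 19
f 41 12 40
f 19 40 5
f 41 40 19
f 12 42 39
f 42 11 35
f 39 35 3
f 42 35 39
f 11 37 36
f 37 8 24
f 36 24 7
f 37 24 36
f 8 23 28
f 23 2 25
f 28 25 9
f 23 25 28
f 4 30 16
f 30 10 31
f 16 31 5
f 30 31 16
f 4 16 14
f 16 5 15
f 14 15 3
f 16 15 14
f 4 14 21
f 14 3 20
f 21 20 7
f 14 20 21
f 4 21 26
f 21 7 27
f 26 27 9
f 21 27 26
f 4 26 30
f 26 9 33
f 30 33 10
f 26 33 30
f 5 31 19
f 31 10 32
f 19 32 6
f 31 32 19
f 3 15 39
f 15 5 40
f 39 40 12
f 15 40 39
f 7 20 36
f 20 3 35
f 36 35 11
f 20 35 36
f 9 27 28
f 27 7 24
f 28 24 8
f 27 24 28
f 10 33 29
f 33 9 25
f 29 25 2
f 33 25 29
f 44 43 47
f 44 47 45
f 45 47 48
f 45 48 46
f 47 43 49
f 47 49 48
f 48 49 50
f 48 50 46
f 49 43 51
f 49 51 50
f 50 51 52
f 50 52 46
f 51 43 53
f 51 53 52
f 52 53 54
f 52 54 46
f 53 43 55
f 53 55 54
f 54 55 56
f 54 56 46
f 55 43 57
f 55 57 56
f 56 57 58
f 56 58 46
f 57 43 59
f 57 59 58
f 58 59 60
f 58 60 46
f 59 43 44
f 59 44 60
f 60 44 45
f 60 45 46
f 62 61 64
f 62 64 63
f 64 61 65
f 64 65 63
f 65 61 66
f 65 66 63
f 66 61 67
f 66 67 63
f 67 61 68
f 67 68 63
f 68 61 69
f 68 69 63
f 69 61 70
f 69 70 63
f 70 61 71
f 70 71 63
f 71 61 62
f 71 62 63
f 73 75 72
f 76 73 72
f 72 75 74
f 74 76 72
f 73 79 75
f 77 73 76
f 77 79 73
f 75 79 74
f 78 76 74
f 74 79 78
f 78 77 76
f 79 77 78



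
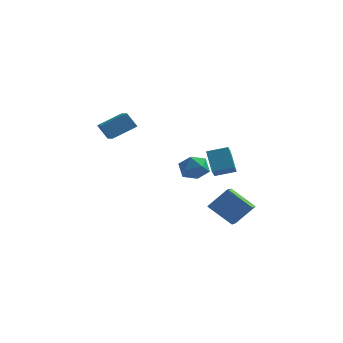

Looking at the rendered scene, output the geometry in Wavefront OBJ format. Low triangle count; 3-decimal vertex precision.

v 3.563 -2.85 -3.534
v 2.022 -2.639 -2.359
v 3.329 -1.152 -4.146
v 1.787 -0.941 -2.971
v 4.593 -2.259 -2.289
v 3.051 -2.048 -1.114
v 4.358 -0.561 -2.901
v 2.817 -0.35 -1.726
v -4.415 -2.465 3.354
v -3.217 -1.487 4.131
v -5.23 -1.014 2.784
v -4.033 -0.036 3.56
v -3.767 -2.484 2.38
v -2.57 -1.506 3.156
v -4.583 -1.033 1.809
v -3.385 -0.055 2.586
v 0.735 0.771 -0.462
v 1.079 0.225 0.328
v -0.099 -0.545 -1.008
v 0.245 -1.091 -0.218
v -0.423 -0.336 -0.064
v 0.092 0.477 0.274
v 0.888 -0.797 -0.954
v 1.403 0.016 -0.616
v 1.173 -0.744 0.024
v 0.363 -0.459 0.574
v 0.617 0.139 -1.254
v -0.193 0.424 -0.704
v 1.74 -1.414 1.213
v 1.772 -2.064 1.79
v 2.95 -1.048 1.558
v 2.981 -1.698 2.136
v 2.379 -2.422 0.044
v 2.41 -3.072 0.622
v 3.588 -2.056 0.39
v 3.62 -2.706 0.967
f 2 4 1
f 5 2 1
f 1 4 3
f 3 5 1
f 2 8 4
f 6 2 5
f 6 8 2
f 4 8 3
f 7 5 3
f 3 8 7
f 7 6 5
f 8 6 7
f 10 12 9
f 13 10 9
f 9 12 11
f 11 13 9
f 10 16 12
f 14 10 13
f 14 16 10
f 12 16 11
f 15 13 11
f 11 16 15
f 15 14 13
f 16 14 15
f 17 28 22
f 17 22 18
f 17 18 24
f 17 24 27
f 17 27 28
f 18 22 26
f 22 28 21
f 28 27 19
f 27 24 23
f 24 18 25
f 20 26 21
f 20 21 19
f 20 19 23
f 20 23 25
f 20 25 26
f 21 26 22
f 19 21 28
f 23 19 27
f 25 23 24
f 26 25 18
f 30 32 29
f 33 30 29
f 29 32 31
f 31 33 29
f 30 36 32
f 34 30 33
f 34 36 30
f 32 36 31
f 35 33 31
f 31 36 35
f 35 34 33
f 36 34 35



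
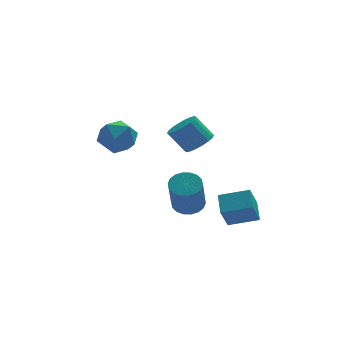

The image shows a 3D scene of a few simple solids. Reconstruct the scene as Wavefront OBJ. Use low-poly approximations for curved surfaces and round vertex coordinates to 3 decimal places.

v 1.286 -0.299 2.759
v 1.793 -0.696 3.251
v 1.042 -0.317 4.332
v 0.534 0.079 3.841
v 1.938 -0.366 3.236
v 1.186 0.013 4.317
v 1.953 -0.023 3.126
v 1.201 0.356 4.207
v 1.836 0.266 2.944
v 1.085 0.644 4.025
v 1.61 0.442 2.725
v 0.859 0.821 3.806
v 1.32 0.472 2.513
v 0.569 0.85 3.594
v 1.023 0.348 2.35
v 0.272 0.727 3.431
v 0.778 0.097 2.268
v 0.027 0.476 3.349
v 0.634 -0.233 2.283
v -0.118 0.146 3.364
v 0.619 -0.576 2.393
v -0.133 -0.197 3.474
v 0.735 -0.864 2.575
v -0.016 -0.486 3.656
v 0.961 -1.041 2.794
v 0.21 -0.662 3.875
v 1.251 -1.07 3.006
v 0.5 -0.692 4.087
v 1.548 -0.947 3.169
v 0.797 -0.568 4.25
v 1.673 3.462 -3.019
v 2.289 2.932 -3.188
v 1.882 1.868 -1.33
v 1.267 2.398 -1.161
v 2.46 3.198 -2.998
v 2.053 2.134 -1.14
v 2.475 3.517 -2.812
v 2.069 2.453 -0.954
v 2.332 3.825 -2.667
v 1.925 2.761 -0.809
v 2.058 4.061 -2.592
v 1.651 2.997 -0.734
v 1.707 4.179 -2.602
v 1.301 3.114 -0.743
v 1.351 4.154 -2.694
v 0.944 3.09 -0.835
v 1.058 3.992 -2.85
v 0.651 2.928 -0.992
v 0.887 3.726 -3.04
v 0.48 2.662 -1.182
v 0.871 3.407 -3.226
v 0.465 2.343 -1.368
v 1.015 3.099 -3.371
v 0.608 2.035 -1.513
v 1.289 2.863 -3.446
v 0.882 1.799 -1.588
v 1.639 2.746 -3.437
v 1.233 1.681 -1.578
v 1.996 2.77 -3.345
v 1.589 1.706 -1.486
v -1.93 1.723 3.642
v -1.232 1.289 2.97
v -3.208 0.891 2.85
v -2.51 0.457 2.178
v -2.514 0.168 3.2
v -1.724 0.682 3.689
v -2.716 1.498 2.131
v -1.926 2.012 2.62
v -1.718 1.15 2.036
v -1.592 0.328 2.697
v -2.848 1.852 3.123
v -2.722 1.03 3.784
v 3.785 -0.43 -1.605
v 3.938 0.642 -1
v 2.363 0.001 -2.009
v 2.516 1.073 -1.405
v 4.304 0.167 -2.795
v 4.457 1.239 -2.191
v 2.882 0.598 -3.2
v 3.035 1.67 -2.595
f 2 1 5
f 2 5 3
f 3 5 6
f 3 6 4
f 5 1 7
f 5 7 6
f 6 7 8
f 6 8 4
f 7 1 9
f 7 9 8
f 8 9 10
f 8 10 4
f 9 1 11
f 9 11 10
f 10 11 12
f 10 12 4
f 11 1 13
f 11 13 12
f 12 13 14
f 12 14 4
f 13 1 15
f 13 15 14
f 14 15 16
f 14 16 4
f 15 1 17
f 15 17 16
f 16 17 18
f 16 18 4
f 17 1 19
f 17 19 18
f 18 19 20
f 18 20 4
f 19 1 21
f 19 21 20
f 20 21 22
f 20 22 4
f 21 1 23
f 21 23 22
f 22 23 24
f 22 24 4
f 23 1 25
f 23 25 24
f 24 25 26
f 24 26 4
f 25 1 27
f 25 27 26
f 26 27 28
f 26 28 4
f 27 1 29
f 27 29 28
f 28 29 30
f 28 30 4
f 29 1 2
f 29 2 30
f 30 2 3
f 30 3 4
f 32 31 35
f 32 35 33
f 33 35 36
f 33 36 34
f 35 31 37
f 35 37 36
f 36 37 38
f 36 38 34
f 37 31 39
f 37 39 38
f 38 39 40
f 38 40 34
f 39 31 41
f 39 41 40
f 40 41 42
f 40 42 34
f 41 31 43
f 41 43 42
f 42 43 44
f 42 44 34
f 43 31 45
f 43 45 44
f 44 45 46
f 44 46 34
f 45 31 47
f 45 47 46
f 46 47 48
f 46 48 34
f 47 31 49
f 47 49 48
f 48 49 50
f 48 50 34
f 49 31 51
f 49 51 50
f 50 51 52
f 50 52 34
f 51 31 53
f 51 53 52
f 52 53 54
f 52 54 34
f 53 31 55
f 53 55 54
f 54 55 56
f 54 56 34
f 55 31 57
f 55 57 56
f 56 57 58
f 56 58 34
f 57 31 59
f 57 59 58
f 58 59 60
f 58 60 34
f 59 31 32
f 59 32 60
f 60 32 33
f 60 33 34
f 61 72 66
f 61 66 62
f 61 62 68
f 61 68 71
f 61 71 72
f 62 66 70
f 66 72 65
f 72 71 63
f 71 68 67
f 68 62 69
f 64 70 65
f 64 65 63
f 64 63 67
f 64 67 69
f 64 69 70
f 65 70 66
f 63 65 72
f 67 63 71
f 69 67 68
f 70 69 62
f 74 76 73
f 77 74 73
f 73 76 75
f 75 77 73
f 74 80 76
f 78 74 77
f 78 80 74
f 76 80 75
f 79 77 75
f 75 80 79
f 79 78 77
f 80 78 79



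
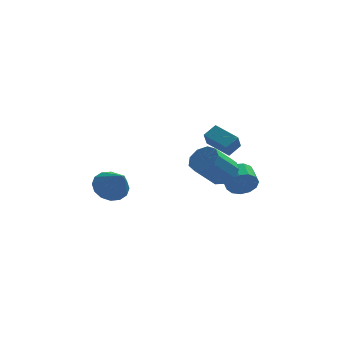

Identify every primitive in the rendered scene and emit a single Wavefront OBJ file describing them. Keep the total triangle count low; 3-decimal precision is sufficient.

v -3.162 0.133 -1.661
v -2.31 0.803 -1.55
v -2.358 -1.113 -0.319
v -2.683 0.977 -1.164
v -3.185 0.925 -0.912
v -3.681 0.66 -0.86
v -4.038 0.255 -1.023
v -4.16 -0.183 -1.356
v -4.015 -0.537 -1.772
v -3.642 -0.711 -2.157
v -3.14 -0.658 -2.41
v -2.644 -0.394 -2.462
v -2.287 0.012 -2.299
v -2.165 0.45 -1.965
v 2.972 -0.7 -0.193
v 3.772 -1.07 0.188
v 2.668 -2.01 1.594
v 1.868 -1.64 1.213
v 3.636 -0.491 0.468
v 2.532 -1.432 1.874
v 3.19 -0.011 0.439
v 2.086 -0.951 1.845
v 2.642 0.147 0.114
v 1.537 -0.793 1.52
v 2.248 -0.091 -0.355
v 1.144 -1.031 1.052
v 2.193 -0.614 -0.747
v 1.089 -1.554 0.659
v 2.503 -1.178 -0.881
v 1.399 -2.118 0.525
v 3.032 -1.518 -0.693
v 1.928 -2.458 0.714
v 3.533 -1.475 -0.27
v 2.429 -2.415 1.136
v 2.045 1.494 1.067
v 1.88 0.745 2.002
v 2.683 2.016 1.597
v 2.518 1.266 2.532
v 3.262 0.554 0.528
v 3.097 -0.196 1.463
v 3.9 1.075 1.058
v 3.735 0.326 1.993
v 4.021 1.52 -2.083
v 4.441 1.88 -2.844
v 4.179 2.96 -2.477
v 3.759 2.6 -1.717
v 3.934 1.802 -2.976
v 3.672 2.882 -2.609
v 3.455 1.634 -2.825
v 3.193 2.714 -2.458
v 3.155 1.43 -2.438
v 2.893 2.51 -2.072
v 3.131 1.255 -1.939
v 2.869 2.335 -1.572
v 3.389 1.164 -1.486
v 3.127 2.244 -1.119
v 3.848 1.186 -1.222
v 3.586 2.265 -0.855
v 4.362 1.314 -1.232
v 4.1 2.393 -0.865
v 4.767 1.507 -1.512
v 4.505 2.587 -1.145
v 4.936 1.705 -1.973
v 4.674 2.785 -1.607
v 4.814 1.844 -2.47
v 4.552 2.924 -2.103
f 2 1 4
f 2 4 3
f 4 1 5
f 4 5 3
f 5 1 6
f 5 6 3
f 6 1 7
f 6 7 3
f 7 1 8
f 7 8 3
f 8 1 9
f 8 9 3
f 9 1 10
f 9 10 3
f 10 1 11
f 10 11 3
f 11 1 12
f 11 12 3
f 12 1 13
f 12 13 3
f 13 1 14
f 13 14 3
f 14 1 2
f 14 2 3
f 16 15 19
f 16 19 17
f 17 19 20
f 17 20 18
f 19 15 21
f 19 21 20
f 20 21 22
f 20 22 18
f 21 15 23
f 21 23 22
f 22 23 24
f 22 24 18
f 23 15 25
f 23 25 24
f 24 25 26
f 24 26 18
f 25 15 27
f 25 27 26
f 26 27 28
f 26 28 18
f 27 15 29
f 27 29 28
f 28 29 30
f 28 30 18
f 29 15 31
f 29 31 30
f 30 31 32
f 30 32 18
f 31 15 33
f 31 33 32
f 32 33 34
f 32 34 18
f 33 15 16
f 33 16 34
f 34 16 17
f 34 17 18
f 36 38 35
f 39 36 35
f 35 38 37
f 37 39 35
f 36 42 38
f 40 36 39
f 40 42 36
f 38 42 37
f 41 39 37
f 37 42 41
f 41 40 39
f 42 40 41
f 44 43 47
f 44 47 45
f 45 47 48
f 45 48 46
f 47 43 49
f 47 49 48
f 48 49 50
f 48 50 46
f 49 43 51
f 49 51 50
f 50 51 52
f 50 52 46
f 51 43 53
f 51 53 52
f 52 53 54
f 52 54 46
f 53 43 55
f 53 55 54
f 54 55 56
f 54 56 46
f 55 43 57
f 55 57 56
f 56 57 58
f 56 58 46
f 57 43 59
f 57 59 58
f 58 59 60
f 58 60 46
f 59 43 61
f 59 61 60
f 60 61 62
f 60 62 46
f 61 43 63
f 61 63 62
f 62 63 64
f 62 64 46
f 63 43 65
f 63 65 64
f 64 65 66
f 64 66 46
f 65 43 44
f 65 44 66
f 66 44 45
f 66 45 46



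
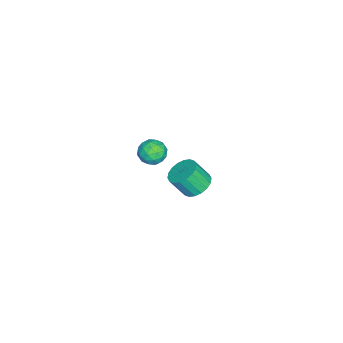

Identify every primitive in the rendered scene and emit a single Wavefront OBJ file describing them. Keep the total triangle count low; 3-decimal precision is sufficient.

v -3.402 -2.359 -4.025
v -2.705 -2.881 -4.497
v -2.462 -3.723 -3.207
v -3.158 -3.201 -2.735
v -2.477 -2.547 -4.323
v -2.233 -3.389 -3.032
v -2.431 -2.176 -4.089
v -2.187 -3.018 -2.799
v -2.578 -1.842 -3.843
v -2.334 -2.683 -2.553
v -2.888 -1.609 -3.633
v -2.644 -2.451 -2.343
v -3.3 -1.526 -3.501
v -3.056 -2.368 -2.21
v -3.732 -1.607 -3.472
v -3.488 -2.449 -2.182
v -4.098 -1.837 -3.553
v -3.855 -2.679 -2.263
v -4.327 -2.171 -3.728
v -4.083 -3.013 -2.437
v -4.373 -2.542 -3.961
v -4.129 -3.384 -2.671
v -4.226 -2.877 -4.207
v -3.982 -3.718 -2.917
v -3.916 -3.109 -4.417
v -3.672 -3.951 -3.127
v -3.504 -3.192 -4.55
v -3.26 -4.034 -3.259
v -3.072 -3.111 -4.578
v -2.828 -3.953 -3.288
v 1.652 -2.672 4.407
v 2.405 -2.535 4.01
v 1.515 -3.885 3.73
v 2.268 -3.748 3.333
v 2.251 -3.911 4.179
v 2.335 -3.162 4.597
v 1.585 -3.258 3.143
v 1.669 -2.509 3.561
v 2.363 -2.897 3.228
v 2.775 -3.301 3.869
v 1.145 -3.119 3.871
v 1.557 -3.523 4.512
v 2.04 -2.497 4.268
v 1.88 -3.923 3.472
v 1.87 -4.019 3.97
v 2.312 -3.938 3.736
v 1.999 -2.866 4.613
v 2.442 -2.785 4.38
v 2.352 -3.594 4.48
v 1.478 -3.635 3.36
v 1.921 -3.554 3.127
v 1.608 -2.482 4.004
v 2.05 -2.401 3.77
v 1.568 -2.826 3.26
v 2.458 -2.63 3.575
v 2.378 -3.342 3.177
v 1.976 -3.054 3.065
v 2.026 -2.614 3.311
v 2.7 -2.867 3.951
v 2.62 -3.58 3.554
v 2.61 -3.676 4.051
v 2.66 -3.235 4.297
v 2.676 -3.08 3.492
v 1.3 -2.84 4.186
v 1.22 -3.553 3.789
v 1.26 -3.185 3.443
v 1.31 -2.744 3.689
v 1.542 -3.078 4.563
v 1.462 -3.79 4.165
v 1.894 -3.806 4.429
v 1.944 -3.366 4.675
v 1.244 -3.34 4.248
f 2 1 5
f 2 5 3
f 3 5 6
f 3 6 4
f 5 1 7
f 5 7 6
f 6 7 8
f 6 8 4
f 7 1 9
f 7 9 8
f 8 9 10
f 8 10 4
f 9 1 11
f 9 11 10
f 10 11 12
f 10 12 4
f 11 1 13
f 11 13 12
f 12 13 14
f 12 14 4
f 13 1 15
f 13 15 14
f 14 15 16
f 14 16 4
f 15 1 17
f 15 17 16
f 16 17 18
f 16 18 4
f 17 1 19
f 17 19 18
f 18 19 20
f 18 20 4
f 19 1 21
f 19 21 20
f 20 21 22
f 20 22 4
f 21 1 23
f 21 23 22
f 22 23 24
f 22 24 4
f 23 1 25
f 23 25 24
f 24 25 26
f 24 26 4
f 25 1 27
f 25 27 26
f 26 27 28
f 26 28 4
f 27 1 29
f 27 29 28
f 28 29 30
f 28 30 4
f 29 1 2
f 29 2 30
f 30 2 3
f 30 3 4
f 31 68 47
f 68 42 71
f 47 71 36
f 68 71 47
f 31 47 43
f 47 36 48
f 43 48 32
f 47 48 43
f 31 43 52
f 43 32 53
f 52 53 38
f 43 53 52
f 31 52 64
f 52 38 67
f 64 67 41
f 52 67 64
f 31 64 68
f 64 41 72
f 68 72 42
f 64 72 68
f 32 48 59
f 48 36 62
f 59 62 40
f 48 62 59
f 36 71 49
f 71 42 70
f 49 70 35
f 71 70 49
f 42 72 69
f 72 41 65
f 69 65 33
f 72 65 69
f 41 67 66
f 67 38 54
f 66 54 37
f 67 54 66
f 38 53 58
f 53 32 55
f 58 55 39
f 53 55 58
f 34 60 46
f 60 40 61
f 46 61 35
f 60 61 46
f 34 46 44
f 46 35 45
f 44 45 33
f 46 45 44
f 34 44 51
f 44 33 50
f 51 50 37
f 44 50 51
f 34 51 56
f 51 37 57
f 56 57 39
f 51 57 56
f 34 56 60
f 56 39 63
f 60 63 40
f 56 63 60
f 35 61 49
f 61 40 62
f 49 62 36
f 61 62 49
f 33 45 69
f 45 35 70
f 69 70 42
f 45 70 69
f 37 50 66
f 50 33 65
f 66 65 41
f 50 65 66
f 39 57 58
f 57 37 54
f 58 54 38
f 57 54 58
f 40 63 59
f 63 39 55
f 59 55 32
f 63 55 59



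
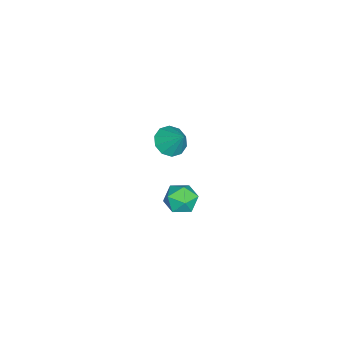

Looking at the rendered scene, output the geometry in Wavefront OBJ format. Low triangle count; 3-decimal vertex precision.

v 2.279 -0.344 1.82
v 2.927 -0.694 1.94
v 1.853 -1.326 1.26
v 2.501 -1.676 1.38
v 2.048 -1.522 1.953
v 2.312 -0.916 2.299
v 2.468 -1.104 0.901
v 2.732 -0.498 1.247
v 3.044 -1.164 1.372
v 2.785 -1.422 2.022
v 1.995 -0.598 1.178
v 1.736 -0.856 1.828
v -2.881 -2.84 -0.364
v -2.322 -3.345 -0.264
v -2.419 -2.14 0.604
v -2.172 -3.022 -0.57
v -2.293 -2.628 -0.797
v -2.638 -2.316 -0.858
v -3.076 -2.204 -0.731
v -3.439 -2.335 -0.463
v -3.589 -2.659 -0.157
v -3.468 -3.052 0.069
v -3.123 -3.364 0.131
v -2.685 -3.476 0.003
f 1 12 6
f 1 6 2
f 1 2 8
f 1 8 11
f 1 11 12
f 2 6 10
f 6 12 5
f 12 11 3
f 11 8 7
f 8 2 9
f 4 10 5
f 4 5 3
f 4 3 7
f 4 7 9
f 4 9 10
f 5 10 6
f 3 5 12
f 7 3 11
f 9 7 8
f 10 9 2
f 14 13 16
f 14 16 15
f 16 13 17
f 16 17 15
f 17 13 18
f 17 18 15
f 18 13 19
f 18 19 15
f 19 13 20
f 19 20 15
f 20 13 21
f 20 21 15
f 21 13 22
f 21 22 15
f 22 13 23
f 22 23 15
f 23 13 24
f 23 24 15
f 24 13 14
f 24 14 15



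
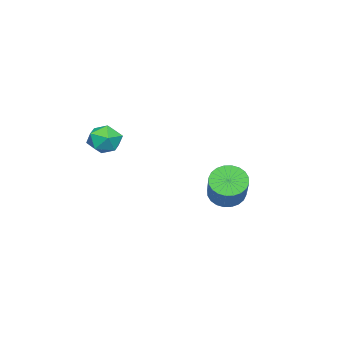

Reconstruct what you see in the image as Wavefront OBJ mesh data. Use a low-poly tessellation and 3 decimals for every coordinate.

v -4.612 -0.074 0.857
v -4.346 0.241 0.317
v -2.802 1.07 1.563
v -3.068 0.754 2.103
v -4.516 0.425 0.406
v -2.972 1.254 1.651
v -4.7 0.532 0.563
v -3.156 1.361 1.809
v -4.871 0.547 0.765
v -3.327 1.376 2.011
v -5.003 0.468 0.981
v -3.459 1.297 2.227
v -5.075 0.306 1.178
v -3.531 1.135 2.424
v -5.077 0.086 1.327
v -3.533 0.915 2.573
v -5.008 -0.159 1.404
v -3.464 0.67 2.649
v -4.878 -0.39 1.397
v -3.334 0.439 2.643
v -4.708 -0.574 1.309
v -3.164 0.255 2.554
v -4.524 -0.681 1.151
v -2.98 0.148 2.397
v -4.353 -0.696 0.949
v -2.809 0.133 2.195
v -4.221 -0.617 0.733
v -2.677 0.212 1.979
v -4.149 -0.455 0.536
v -2.605 0.374 1.782
v -4.147 -0.235 0.387
v -2.603 0.594 1.633
v -4.216 0.01 0.311
v -2.672 0.839 1.556
v -3.217 -3.703 3.638
v -2.823 -3.136 3.573
v -2.397 -4.324 3.187
v -2.003 -3.757 3.122
v -2.143 -4.012 3.752
v -2.649 -3.628 4.031
v -2.571 -3.832 2.729
v -3.077 -3.448 3.008
v -2.423 -3.215 3.011
v -2.159 -3.326 3.643
v -3.061 -4.134 3.117
v -2.797 -4.245 3.749
f 2 1 5
f 2 5 3
f 3 5 6
f 3 6 4
f 5 1 7
f 5 7 6
f 6 7 8
f 6 8 4
f 7 1 9
f 7 9 8
f 8 9 10
f 8 10 4
f 9 1 11
f 9 11 10
f 10 11 12
f 10 12 4
f 11 1 13
f 11 13 12
f 12 13 14
f 12 14 4
f 13 1 15
f 13 15 14
f 14 15 16
f 14 16 4
f 15 1 17
f 15 17 16
f 16 17 18
f 16 18 4
f 17 1 19
f 17 19 18
f 18 19 20
f 18 20 4
f 19 1 21
f 19 21 20
f 20 21 22
f 20 22 4
f 21 1 23
f 21 23 22
f 22 23 24
f 22 24 4
f 23 1 25
f 23 25 24
f 24 25 26
f 24 26 4
f 25 1 27
f 25 27 26
f 26 27 28
f 26 28 4
f 27 1 29
f 27 29 28
f 28 29 30
f 28 30 4
f 29 1 31
f 29 31 30
f 30 31 32
f 30 32 4
f 31 1 33
f 31 33 32
f 32 33 34
f 32 34 4
f 33 1 2
f 33 2 34
f 34 2 3
f 34 3 4
f 35 46 40
f 35 40 36
f 35 36 42
f 35 42 45
f 35 45 46
f 36 40 44
f 40 46 39
f 46 45 37
f 45 42 41
f 42 36 43
f 38 44 39
f 38 39 37
f 38 37 41
f 38 41 43
f 38 43 44
f 39 44 40
f 37 39 46
f 41 37 45
f 43 41 42
f 44 43 36



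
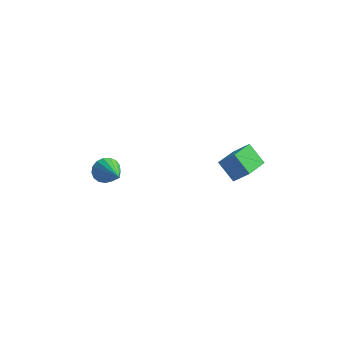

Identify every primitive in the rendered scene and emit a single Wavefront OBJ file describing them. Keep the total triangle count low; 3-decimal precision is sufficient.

v -3.289 -0.345 1.022
v -2.902 -0.469 0.321
v -2.011 -1.755 1.978
v -2.705 -0.179 0.486
v -2.642 0.073 0.773
v -2.727 0.23 1.118
v -2.94 0.255 1.44
v -3.234 0.142 1.667
v -3.54 -0.082 1.745
v -3.789 -0.366 1.659
v -3.923 -0.646 1.426
v -3.912 -0.856 1.1
v -3.758 -0.95 0.757
v -3.497 -0.905 0.474
v -3.188 -0.731 0.317
v 3.584 -0.102 1.82
v 2.637 0.321 2.761
v 3.935 1.509 1.45
v 2.988 1.932 2.391
v 4.432 -0.092 2.669
v 3.485 0.331 3.61
v 4.783 1.519 2.299
v 3.836 1.942 3.24
f 2 1 4
f 2 4 3
f 4 1 5
f 4 5 3
f 5 1 6
f 5 6 3
f 6 1 7
f 6 7 3
f 7 1 8
f 7 8 3
f 8 1 9
f 8 9 3
f 9 1 10
f 9 10 3
f 10 1 11
f 10 11 3
f 11 1 12
f 11 12 3
f 12 1 13
f 12 13 3
f 13 1 14
f 13 14 3
f 14 1 15
f 14 15 3
f 15 1 2
f 15 2 3
f 17 19 16
f 20 17 16
f 16 19 18
f 18 20 16
f 17 23 19
f 21 17 20
f 21 23 17
f 19 23 18
f 22 20 18
f 18 23 22
f 22 21 20
f 23 21 22



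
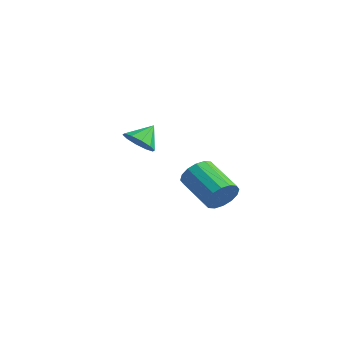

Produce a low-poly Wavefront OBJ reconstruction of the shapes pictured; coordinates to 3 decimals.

v -3.501 -2.948 -0.486
v -2.774 -3.321 -0.022
v -3.559 -1.972 0.386
v -2.564 -2.953 -0.419
v -2.711 -2.583 -0.842
v -3.161 -2.353 -1.129
v -3.74 -2.349 -1.171
v -4.229 -2.575 -0.951
v -4.439 -2.943 -0.553
v -4.291 -3.312 -0.13
v -3.842 -3.543 0.157
v -3.263 -3.546 0.198
v 3.029 -3.109 -1.634
v 3.36 -3.445 -0.844
v 1.442 -3.386 -0.016
v 1.111 -3.051 -0.806
v 3.393 -2.972 -0.8
v 1.475 -2.913 0.028
v 3.329 -2.536 -0.98
v 1.411 -2.477 -0.152
v 3.184 -2.253 -1.335
v 1.266 -2.195 -0.507
v 2.998 -2.2 -1.77
v 1.08 -2.141 -0.942
v 2.82 -2.39 -2.169
v 0.902 -2.332 -1.341
v 2.698 -2.774 -2.424
v 0.78 -2.715 -1.596
v 2.665 -3.247 -2.468
v 0.747 -3.188 -1.64
v 2.729 -3.683 -2.288
v 0.811 -3.624 -1.46
v 2.874 -3.965 -1.933
v 0.956 -3.907 -1.105
v 3.06 -4.019 -1.498
v 1.142 -3.96 -0.67
v 3.238 -3.828 -1.099
v 1.32 -3.77 -0.271
f 2 1 4
f 2 4 3
f 4 1 5
f 4 5 3
f 5 1 6
f 5 6 3
f 6 1 7
f 6 7 3
f 7 1 8
f 7 8 3
f 8 1 9
f 8 9 3
f 9 1 10
f 9 10 3
f 10 1 11
f 10 11 3
f 11 1 12
f 11 12 3
f 12 1 2
f 12 2 3
f 14 13 17
f 14 17 15
f 15 17 18
f 15 18 16
f 17 13 19
f 17 19 18
f 18 19 20
f 18 20 16
f 19 13 21
f 19 21 20
f 20 21 22
f 20 22 16
f 21 13 23
f 21 23 22
f 22 23 24
f 22 24 16
f 23 13 25
f 23 25 24
f 24 25 26
f 24 26 16
f 25 13 27
f 25 27 26
f 26 27 28
f 26 28 16
f 27 13 29
f 27 29 28
f 28 29 30
f 28 30 16
f 29 13 31
f 29 31 30
f 30 31 32
f 30 32 16
f 31 13 33
f 31 33 32
f 32 33 34
f 32 34 16
f 33 13 35
f 33 35 34
f 34 35 36
f 34 36 16
f 35 13 37
f 35 37 36
f 36 37 38
f 36 38 16
f 37 13 14
f 37 14 38
f 38 14 15
f 38 15 16



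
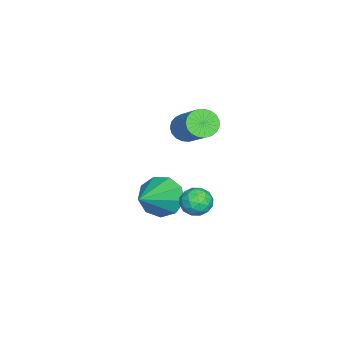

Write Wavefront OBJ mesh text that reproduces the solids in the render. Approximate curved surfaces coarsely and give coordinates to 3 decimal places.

v 2.391 3.173 -1.029
v 2.902 3.414 -0.726
v 2.298 2.446 -0.294
v 2.809 2.687 0.009
v 2.262 3.02 -0.011
v 2.319 3.469 -0.465
v 2.881 2.391 -0.555
v 2.938 2.84 -1.009
v 3.205 2.931 -0.433
v 2.822 3.32 -0.097
v 2.378 2.54 -0.923
v 1.995 2.929 -0.587
v 2.654 3.357 -0.942
v 2.546 2.503 -0.078
v 2.224 2.698 -0.09
v 2.524 2.84 0.089
v 2.312 3.39 -0.788
v 2.612 3.532 -0.61
v 2.236 3.3 -0.19
v 2.588 2.328 -0.41
v 2.888 2.47 -0.232
v 2.676 3.02 -1.109
v 2.976 3.162 -0.93
v 2.964 2.56 -0.83
v 3.133 3.215 -0.592
v 3.079 2.788 -0.16
v 3.121 2.613 -0.491
v 3.155 2.877 -0.758
v 2.908 3.444 -0.394
v 2.854 3.016 0.038
v 2.532 3.212 0.027
v 2.565 3.476 -0.24
v 3.086 3.159 -0.222
v 2.346 2.844 -1.058
v 2.292 2.416 -0.626
v 2.635 2.384 -0.78
v 2.668 2.648 -1.047
v 2.121 3.072 -0.86
v 2.067 2.645 -0.428
v 2.045 2.983 -0.262
v 2.079 3.247 -0.529
v 2.114 2.701 -0.798
v 0.946 1.241 -1.734
v 1.267 0.748 -2.428
v 2.734 0.899 -0.666
v 1.425 1.346 -2.501
v 1.358 1.894 -2.215
v 1.099 2.137 -1.704
v 0.769 1.961 -1.207
v 0.521 1.447 -0.956
v 0.472 0.837 -1.07
v 0.646 0.416 -1.494
v 0.959 0.381 -2.031
v 0.444 2.061 1.775
v 0.895 1.998 1.355
v 2.067 2.856 2.485
v 1.616 2.919 2.905
v 0.792 2.225 1.289
v 1.965 3.083 2.419
v 0.629 2.424 1.308
v 1.801 3.281 2.437
v 0.434 2.56 1.407
v 1.606 3.417 2.537
v 0.241 2.61 1.57
v 1.413 3.467 2.7
v 0.082 2.565 1.768
v 1.254 3.422 2.898
v -0.014 2.433 1.968
v 1.159 3.29 3.098
v -0.03 2.236 2.134
v 1.142 3.094 3.264
v 0.035 2.01 2.238
v 1.207 2.867 3.368
v 0.171 1.792 2.262
v 1.343 2.649 3.392
v 0.354 1.621 2.202
v 1.526 2.478 3.332
v 0.553 1.526 2.068
v 1.725 2.383 3.198
v 0.733 1.524 1.883
v 1.905 2.381 3.013
v 0.863 1.614 1.68
v 2.035 2.471 2.81
v 0.92 1.782 1.493
v 2.092 2.639 2.623
f 1 38 17
f 38 12 41
f 17 41 6
f 38 41 17
f 1 17 13
f 17 6 18
f 13 18 2
f 17 18 13
f 1 13 22
f 13 2 23
f 22 23 8
f 13 23 22
f 1 22 34
f 22 8 37
f 34 37 11
f 22 37 34
f 1 34 38
f 34 11 42
f 38 42 12
f 34 42 38
f 2 18 29
f 18 6 32
f 29 32 10
f 18 32 29
f 6 41 19
f 41 12 40
f 19 40 5
f 41 40 19
f 12 42 39
f 42 11 35
f 39 35 3
f 42 35 39
f 11 37 36
f 37 8 24
f 36 24 7
f 37 24 36
f 8 23 28
f 23 2 25
f 28 25 9
f 23 25 28
f 4 30 16
f 30 10 31
f 16 31 5
f 30 31 16
f 4 16 14
f 16 5 15
f 14 15 3
f 16 15 14
f 4 14 21
f 14 3 20
f 21 20 7
f 14 20 21
f 4 21 26
f 21 7 27
f 26 27 9
f 21 27 26
f 4 26 30
f 26 9 33
f 30 33 10
f 26 33 30
f 5 31 19
f 31 10 32
f 19 32 6
f 31 32 19
f 3 15 39
f 15 5 40
f 39 40 12
f 15 40 39
f 7 20 36
f 20 3 35
f 36 35 11
f 20 35 36
f 9 27 28
f 27 7 24
f 28 24 8
f 27 24 28
f 10 33 29
f 33 9 25
f 29 25 2
f 33 25 29
f 44 43 46
f 44 46 45
f 46 43 47
f 46 47 45
f 47 43 48
f 47 48 45
f 48 43 49
f 48 49 45
f 49 43 50
f 49 50 45
f 50 43 51
f 50 51 45
f 51 43 52
f 51 52 45
f 52 43 53
f 52 53 45
f 53 43 44
f 53 44 45
f 55 54 58
f 55 58 56
f 56 58 59
f 56 59 57
f 58 54 60
f 58 60 59
f 59 60 61
f 59 61 57
f 60 54 62
f 60 62 61
f 61 62 63
f 61 63 57
f 62 54 64
f 62 64 63
f 63 64 65
f 63 65 57
f 64 54 66
f 64 66 65
f 65 66 67
f 65 67 57
f 66 54 68
f 66 68 67
f 67 68 69
f 67 69 57
f 68 54 70
f 68 70 69
f 69 70 71
f 69 71 57
f 70 54 72
f 70 72 71
f 71 72 73
f 71 73 57
f 72 54 74
f 72 74 73
f 73 74 75
f 73 75 57
f 74 54 76
f 74 76 75
f 75 76 77
f 75 77 57
f 76 54 78
f 76 78 77
f 77 78 79
f 77 79 57
f 78 54 80
f 78 80 79
f 79 80 81
f 79 81 57
f 80 54 82
f 80 82 81
f 81 82 83
f 81 83 57
f 82 54 84
f 82 84 83
f 83 84 85
f 83 85 57
f 84 54 55
f 84 55 85
f 85 55 56
f 85 56 57



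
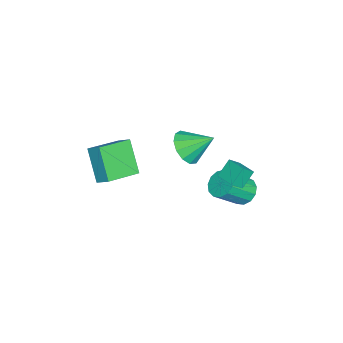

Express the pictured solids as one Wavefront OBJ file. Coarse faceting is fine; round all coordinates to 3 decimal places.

v -0.251 0.122 -0.041
v 0.618 -0.202 0.407
v -0.269 1.458 0.961
v 0.779 0.134 -0.038
v 0.613 0.466 -0.484
v 0.173 0.689 -0.789
v -0.402 0.732 -0.857
v -0.929 0.581 -0.666
v -1.241 0.285 -0.276
v -1.238 -0.063 0.189
v -0.922 -0.353 0.58
v -0.393 -0.491 0.775
v 0.181 -0.435 0.71
v 3.057 2.336 1.216
v 2.454 2.743 1.987
v 2.615 2.763 0.644
v 2.012 3.171 1.414
v 3.708 3.129 1.306
v 3.105 3.537 2.076
v 3.266 3.557 0.733
v 2.663 3.964 1.504
v 2.562 -4.06 1.507
v 2.873 -3.399 2.014
v 1.047 -2.959 1
v 1.358 -2.297 1.508
v 3.582 -3.363 -0.028
v 3.893 -2.701 0.48
v 2.067 -2.261 -0.534
v 2.378 -1.6 -0.027
v 0.817 3.184 -1.865
v 1.331 2.953 -2.433
v 2.178 1.965 -1.262
v 1.663 2.196 -0.695
v 1.506 3.324 -2.246
v 2.353 2.337 -1.075
v 1.462 3.651 -1.939
v 2.309 2.663 -0.768
v 1.213 3.829 -1.608
v 2.06 2.842 -0.437
v 0.838 3.803 -1.359
v 1.685 2.815 -0.188
v 0.456 3.58 -1.271
v 1.303 2.592 -0.1
v 0.189 3.231 -1.372
v 1.036 2.244 -0.201
v 0.121 2.867 -1.629
v 0.968 1.88 -0.458
v 0.274 2.604 -1.961
v 1.12 1.617 -0.791
v 0.599 2.525 -2.263
v 1.446 1.537 -1.093
v 0.993 2.655 -2.439
v 1.84 1.667 -1.268
f 2 1 4
f 2 4 3
f 4 1 5
f 4 5 3
f 5 1 6
f 5 6 3
f 6 1 7
f 6 7 3
f 7 1 8
f 7 8 3
f 8 1 9
f 8 9 3
f 9 1 10
f 9 10 3
f 10 1 11
f 10 11 3
f 11 1 12
f 11 12 3
f 12 1 13
f 12 13 3
f 13 1 2
f 13 2 3
f 15 17 14
f 18 15 14
f 14 17 16
f 16 18 14
f 15 21 17
f 19 15 18
f 19 21 15
f 17 21 16
f 20 18 16
f 16 21 20
f 20 19 18
f 21 19 20
f 23 25 22
f 26 23 22
f 22 25 24
f 24 26 22
f 23 29 25
f 27 23 26
f 27 29 23
f 25 29 24
f 28 26 24
f 24 29 28
f 28 27 26
f 29 27 28
f 31 30 34
f 31 34 32
f 32 34 35
f 32 35 33
f 34 30 36
f 34 36 35
f 35 36 37
f 35 37 33
f 36 30 38
f 36 38 37
f 37 38 39
f 37 39 33
f 38 30 40
f 38 40 39
f 39 40 41
f 39 41 33
f 40 30 42
f 40 42 41
f 41 42 43
f 41 43 33
f 42 30 44
f 42 44 43
f 43 44 45
f 43 45 33
f 44 30 46
f 44 46 45
f 45 46 47
f 45 47 33
f 46 30 48
f 46 48 47
f 47 48 49
f 47 49 33
f 48 30 50
f 48 50 49
f 49 50 51
f 49 51 33
f 50 30 52
f 50 52 51
f 51 52 53
f 51 53 33
f 52 30 31
f 52 31 53
f 53 31 32
f 53 32 33



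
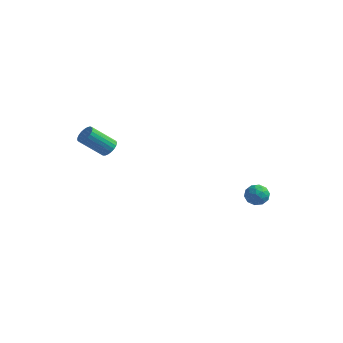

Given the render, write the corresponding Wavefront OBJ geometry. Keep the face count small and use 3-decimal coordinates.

v 2.043 3.913 -2.986
v 2.414 4.151 -3.536
v 2.846 3.129 -2.784
v 3.217 3.367 -3.334
v 3.15 3.764 -2.756
v 2.654 4.249 -2.881
v 2.606 3.031 -3.439
v 2.11 3.516 -3.564
v 2.762 3.606 -3.816
v 3.098 4.059 -3.394
v 2.162 3.221 -2.926
v 2.498 3.674 -2.504
v 2.158 4.101 -3.279
v 3.102 3.179 -3.041
v 3.063 3.413 -2.701
v 3.28 3.553 -3.025
v 2.299 4.158 -2.894
v 2.517 4.298 -3.217
v 2.95 4.071 -2.759
v 2.743 2.982 -3.103
v 2.961 3.122 -3.426
v 1.98 3.727 -3.295
v 2.197 3.867 -3.619
v 2.31 3.209 -3.561
v 2.58 3.92 -3.767
v 3.052 3.459 -3.648
v 2.693 3.262 -3.71
v 2.402 3.547 -3.783
v 2.778 4.186 -3.519
v 3.25 3.726 -3.4
v 3.211 3.959 -3.06
v 2.919 4.244 -3.134
v 2.982 3.866 -3.683
v 2.01 3.554 -2.92
v 2.482 3.094 -2.801
v 2.341 3.036 -3.186
v 2.049 3.321 -3.26
v 2.208 3.821 -2.672
v 2.68 3.36 -2.553
v 2.858 3.733 -2.537
v 2.567 4.018 -2.61
v 2.278 3.414 -2.637
v -2.269 -2.919 2.297
v -1.895 -3.32 2.34
v -2.817 -4.062 3.446
v -3.191 -3.661 3.403
v -1.824 -3.171 2.499
v -2.746 -3.914 3.604
v -1.83 -2.979 2.623
v -2.752 -3.722 3.728
v -1.912 -2.777 2.691
v -2.834 -3.519 3.796
v -2.055 -2.599 2.69
v -2.978 -3.341 3.796
v -2.236 -2.476 2.622
v -3.158 -3.219 3.727
v -2.422 -2.43 2.498
v -3.345 -3.173 3.603
v -2.582 -2.468 2.339
v -3.504 -3.211 3.444
v -2.687 -2.585 2.172
v -3.61 -3.327 3.278
v -2.721 -2.759 2.028
v -3.643 -3.501 3.133
v -2.676 -2.96 1.93
v -3.598 -3.703 3.035
v -2.56 -3.155 1.895
v -3.483 -3.898 3.001
v -2.395 -3.309 1.93
v -3.317 -4.051 3.036
v -2.207 -3.395 2.029
v -3.13 -4.137 3.134
v -2.03 -3.399 2.174
v -2.953 -4.141 3.279
f 1 38 17
f 38 12 41
f 17 41 6
f 38 41 17
f 1 17 13
f 17 6 18
f 13 18 2
f 17 18 13
f 1 13 22
f 13 2 23
f 22 23 8
f 13 23 22
f 1 22 34
f 22 8 37
f 34 37 11
f 22 37 34
f 1 34 38
f 34 11 42
f 38 42 12
f 34 42 38
f 2 18 29
f 18 6 32
f 29 32 10
f 18 32 29
f 6 41 19
f 41 12 40
f 19 40 5
f 41 40 19
f 12 42 39
f 42 11 35
f 39 35 3
f 42 35 39
f 11 37 36
f 37 8 24
f 36 24 7
f 37 24 36
f 8 23 28
f 23 2 25
f 28 25 9
f 23 25 28
f 4 30 16
f 30 10 31
f 16 31 5
f 30 31 16
f 4 16 14
f 16 5 15
f 14 15 3
f 16 15 14
f 4 14 21
f 14 3 20
f 21 20 7
f 14 20 21
f 4 21 26
f 21 7 27
f 26 27 9
f 21 27 26
f 4 26 30
f 26 9 33
f 30 33 10
f 26 33 30
f 5 31 19
f 31 10 32
f 19 32 6
f 31 32 19
f 3 15 39
f 15 5 40
f 39 40 12
f 15 40 39
f 7 20 36
f 20 3 35
f 36 35 11
f 20 35 36
f 9 27 28
f 27 7 24
f 28 24 8
f 27 24 28
f 10 33 29
f 33 9 25
f 29 25 2
f 33 25 29
f 44 43 47
f 44 47 45
f 45 47 48
f 45 48 46
f 47 43 49
f 47 49 48
f 48 49 50
f 48 50 46
f 49 43 51
f 49 51 50
f 50 51 52
f 50 52 46
f 51 43 53
f 51 53 52
f 52 53 54
f 52 54 46
f 53 43 55
f 53 55 54
f 54 55 56
f 54 56 46
f 55 43 57
f 55 57 56
f 56 57 58
f 56 58 46
f 57 43 59
f 57 59 58
f 58 59 60
f 58 60 46
f 59 43 61
f 59 61 60
f 60 61 62
f 60 62 46
f 61 43 63
f 61 63 62
f 62 63 64
f 62 64 46
f 63 43 65
f 63 65 64
f 64 65 66
f 64 66 46
f 65 43 67
f 65 67 66
f 66 67 68
f 66 68 46
f 67 43 69
f 67 69 68
f 68 69 70
f 68 70 46
f 69 43 71
f 69 71 70
f 70 71 72
f 70 72 46
f 71 43 73
f 71 73 72
f 72 73 74
f 72 74 46
f 73 43 44
f 73 44 74
f 74 44 45
f 74 45 46

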